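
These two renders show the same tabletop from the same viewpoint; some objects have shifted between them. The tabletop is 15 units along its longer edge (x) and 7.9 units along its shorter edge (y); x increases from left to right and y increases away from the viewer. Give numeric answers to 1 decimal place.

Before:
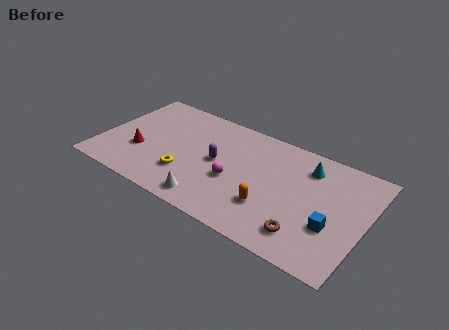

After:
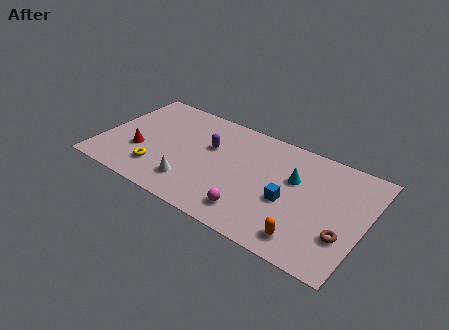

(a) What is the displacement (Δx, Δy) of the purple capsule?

(-0.6, 0.9)

The purple capsule was at about (6.6, 4.1) and moved to about (6.0, 5.0).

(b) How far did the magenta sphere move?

2.1

The magenta sphere was near (7.7, 3.2) before and (9.0, 1.5) after, so it travelled √(1.3² + 1.7²) ≈ 2.1 units.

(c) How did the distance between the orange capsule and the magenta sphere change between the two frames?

+0.8

They were about 2.3 units apart before and 3.1 after — 0.8 units further apart.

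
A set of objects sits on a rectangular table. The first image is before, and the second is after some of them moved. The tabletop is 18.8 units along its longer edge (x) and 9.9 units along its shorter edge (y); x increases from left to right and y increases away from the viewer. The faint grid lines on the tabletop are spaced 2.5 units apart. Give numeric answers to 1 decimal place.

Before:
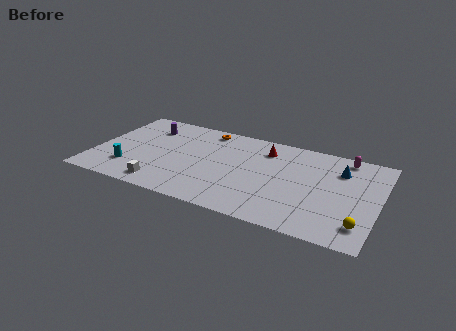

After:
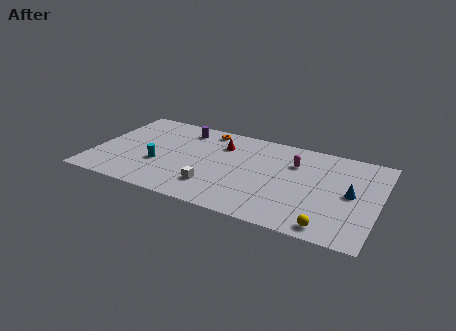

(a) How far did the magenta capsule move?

3.7

The magenta capsule moved from about (16.3, 8.8) to (13.1, 7.0), a distance of √(3.2² + 1.8²) ≈ 3.7.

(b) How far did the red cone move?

2.9

The red cone was near (11.1, 7.8) before and (8.2, 7.3) after, so it travelled √(2.9² + 0.5²) ≈ 2.9 units.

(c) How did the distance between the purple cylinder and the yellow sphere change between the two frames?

-3.1

Before: roughly 15.7 units apart; after: 12.6. That's 3.1 units closer together.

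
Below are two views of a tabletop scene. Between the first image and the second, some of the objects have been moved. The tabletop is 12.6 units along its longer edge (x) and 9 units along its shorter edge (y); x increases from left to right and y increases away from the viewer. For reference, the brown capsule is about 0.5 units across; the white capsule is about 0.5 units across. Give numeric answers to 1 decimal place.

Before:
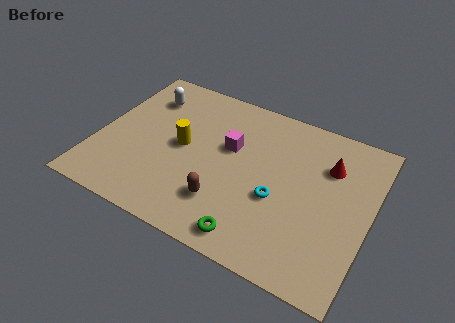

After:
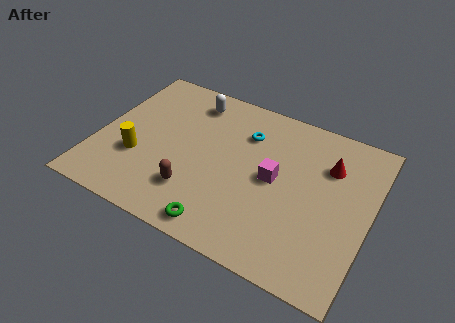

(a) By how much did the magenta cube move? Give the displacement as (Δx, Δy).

(2.2, -0.9)

The magenta cube was at about (6.0, 5.5) and moved to about (8.2, 4.6).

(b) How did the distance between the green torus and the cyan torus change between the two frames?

+3.0

They were about 2.6 units apart before and 5.6 after — 3.0 units further apart.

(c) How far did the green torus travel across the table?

1.4

The green torus was near (7.7, 1.1) before and (6.3, 1.0) after, so it travelled √(1.4² + 0.1²) ≈ 1.4 units.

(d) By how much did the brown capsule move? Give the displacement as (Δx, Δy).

(-1.4, 0.0)

From the two frames, the brown capsule sits at roughly (6.2, 2.3) before and (4.8, 2.3) after.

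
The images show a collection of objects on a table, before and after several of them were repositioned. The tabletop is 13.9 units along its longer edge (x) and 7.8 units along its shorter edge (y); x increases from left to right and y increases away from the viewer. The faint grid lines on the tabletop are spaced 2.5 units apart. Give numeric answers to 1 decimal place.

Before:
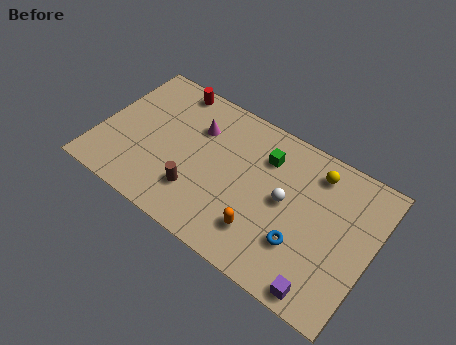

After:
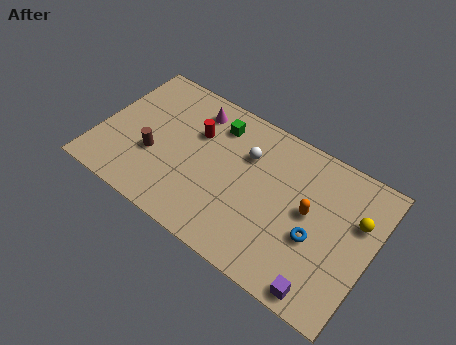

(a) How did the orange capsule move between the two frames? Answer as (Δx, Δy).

(2.0, 2.3)

From the two frames, the orange capsule sits at roughly (8.7, 1.9) before and (10.7, 4.2) after.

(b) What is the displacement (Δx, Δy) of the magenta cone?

(-0.3, 0.9)

The magenta cone started near (4.7, 5.5) and ended near (4.4, 6.4).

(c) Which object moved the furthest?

the orange capsule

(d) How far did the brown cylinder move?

2.5

From (5.3, 2.1) to (2.9, 2.9), the brown cylinder covered √(2.4² + 0.8²) ≈ 2.5 units.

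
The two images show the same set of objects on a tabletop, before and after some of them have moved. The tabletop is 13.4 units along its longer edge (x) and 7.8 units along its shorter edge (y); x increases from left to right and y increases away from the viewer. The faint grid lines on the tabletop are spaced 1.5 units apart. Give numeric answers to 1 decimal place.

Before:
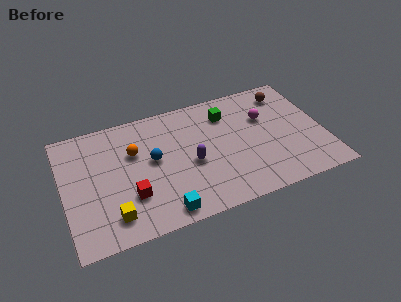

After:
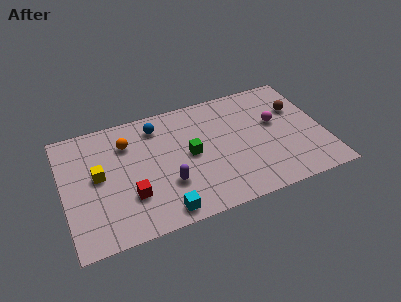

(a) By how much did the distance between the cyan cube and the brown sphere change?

-0.3

Before: roughly 8.9 units apart; after: 8.6. That's 0.3 units closer together.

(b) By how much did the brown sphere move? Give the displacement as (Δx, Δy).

(0.4, -1.2)

The brown sphere was at about (11.8, 6.4) and moved to about (12.2, 5.2).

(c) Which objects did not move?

the cyan cube and the red cube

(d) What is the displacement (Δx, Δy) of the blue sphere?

(0.4, 2.1)

The blue sphere was at about (4.6, 4.3) and moved to about (5.0, 6.4).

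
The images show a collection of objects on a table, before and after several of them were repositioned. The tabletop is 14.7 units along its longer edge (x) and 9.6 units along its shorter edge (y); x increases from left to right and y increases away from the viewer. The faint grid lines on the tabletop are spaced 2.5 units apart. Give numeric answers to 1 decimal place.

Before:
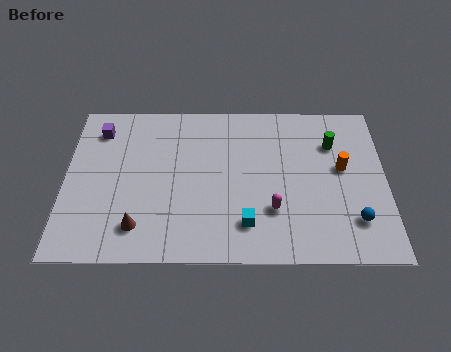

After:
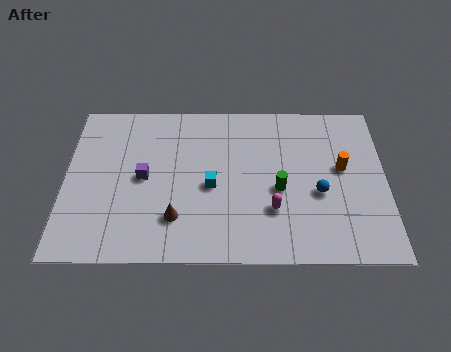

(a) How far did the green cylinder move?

3.8

The green cylinder moved from about (12.3, 6.9) to (9.8, 4.1), a distance of √(2.5² + 2.8²) ≈ 3.8.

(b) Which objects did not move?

the magenta capsule and the orange cylinder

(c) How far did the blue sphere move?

2.3

The blue sphere was near (13.2, 2.3) before and (11.6, 3.9) after, so it travelled √(1.6² + 1.6²) ≈ 2.3 units.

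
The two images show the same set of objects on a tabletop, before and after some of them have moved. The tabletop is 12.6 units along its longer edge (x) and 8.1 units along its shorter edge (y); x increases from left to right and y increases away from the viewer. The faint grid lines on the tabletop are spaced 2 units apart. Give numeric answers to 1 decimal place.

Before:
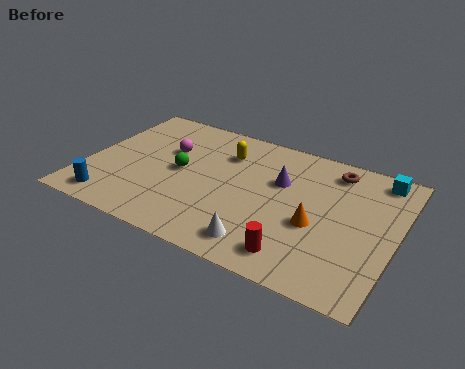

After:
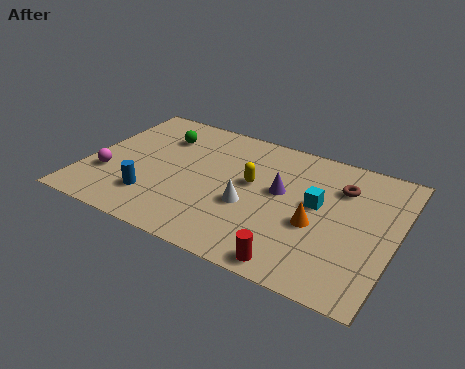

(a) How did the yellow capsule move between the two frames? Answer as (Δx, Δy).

(1.3, -1.4)

From the two frames, the yellow capsule sits at roughly (5.4, 6.0) before and (6.7, 4.6) after.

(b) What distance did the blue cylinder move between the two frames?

1.8

The blue cylinder moved from about (1.4, 1.1) to (3.0, 2.0), a distance of √(1.6² + 0.9²) ≈ 1.8.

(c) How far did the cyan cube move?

3.4

From (11.6, 7.1) to (9.4, 4.5), the cyan cube covered √(2.2² + 2.6²) ≈ 3.4 units.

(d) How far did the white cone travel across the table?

2.1

The white cone moved from about (7.6, 1.3) to (6.8, 3.2), a distance of √(0.8² + 1.9²) ≈ 2.1.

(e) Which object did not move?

the orange cone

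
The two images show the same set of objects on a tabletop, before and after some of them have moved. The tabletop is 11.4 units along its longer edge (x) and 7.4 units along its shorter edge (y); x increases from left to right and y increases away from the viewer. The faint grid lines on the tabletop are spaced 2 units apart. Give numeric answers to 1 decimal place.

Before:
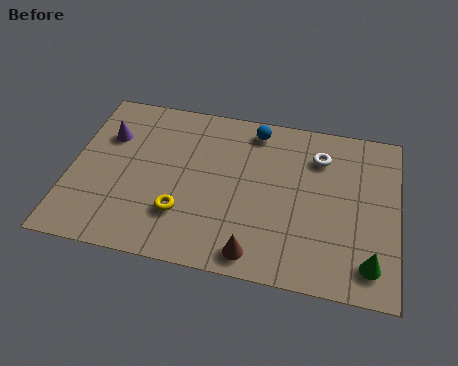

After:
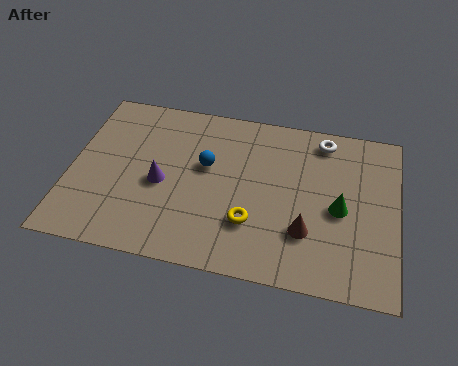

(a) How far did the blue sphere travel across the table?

2.6

The blue sphere was near (6.3, 6.4) before and (4.7, 4.4) after, so it travelled √(1.6² + 2.0²) ≈ 2.6 units.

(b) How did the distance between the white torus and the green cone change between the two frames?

-1.6

The distance was about 4.7 in the first image and 3.1 in the second, so they moved 1.6 units closer together.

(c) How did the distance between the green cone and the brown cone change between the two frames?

-2.3

The distance was about 3.9 in the first image and 1.6 in the second, so they moved 2.3 units closer together.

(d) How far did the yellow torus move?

2.4

The yellow torus was near (4.0, 2.1) before and (6.4, 2.2) after, so it travelled √(2.4² + 0.1²) ≈ 2.4 units.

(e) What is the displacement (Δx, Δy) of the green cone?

(-1.1, 2.1)

The green cone started near (10.5, 1.3) and ended near (9.4, 3.4).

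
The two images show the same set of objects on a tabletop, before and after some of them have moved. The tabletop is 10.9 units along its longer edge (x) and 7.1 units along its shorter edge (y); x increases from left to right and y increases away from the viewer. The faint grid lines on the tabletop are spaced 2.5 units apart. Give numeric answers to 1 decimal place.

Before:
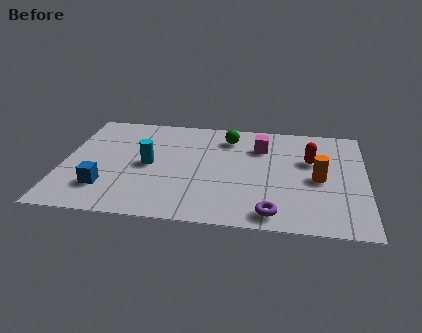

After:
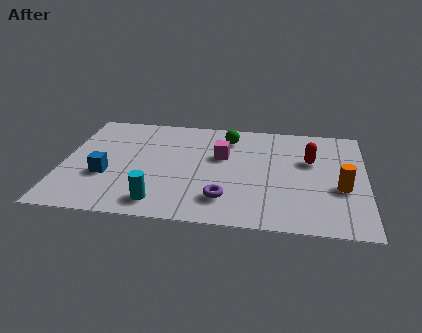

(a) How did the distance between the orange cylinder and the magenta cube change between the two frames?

+1.8

They were about 2.8 units apart before and 4.6 after — 1.8 units further apart.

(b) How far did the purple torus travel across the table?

1.8

The purple torus moved from about (7.6, 0.9) to (5.9, 1.6), a distance of √(1.7² + 0.7²) ≈ 1.8.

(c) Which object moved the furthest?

the cyan cylinder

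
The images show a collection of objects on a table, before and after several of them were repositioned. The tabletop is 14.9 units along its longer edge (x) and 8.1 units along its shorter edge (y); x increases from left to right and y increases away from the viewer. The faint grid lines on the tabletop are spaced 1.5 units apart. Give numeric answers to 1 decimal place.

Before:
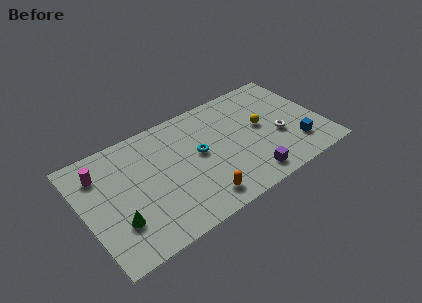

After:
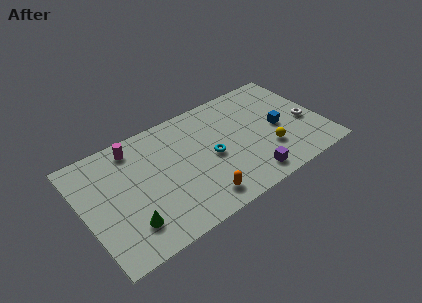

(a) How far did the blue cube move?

2.0

The blue cube moved from about (13.0, 2.0) to (12.2, 3.8), a distance of √(0.8² + 1.8²) ≈ 2.0.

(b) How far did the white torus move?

1.8

From (12.1, 3.2) to (13.9, 3.4), the white torus covered √(1.8² + 0.2²) ≈ 1.8 units.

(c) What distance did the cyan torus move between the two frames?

0.9

The cyan torus moved from about (7.2, 4.4) to (7.9, 3.8), a distance of √(0.7² + 0.6²) ≈ 0.9.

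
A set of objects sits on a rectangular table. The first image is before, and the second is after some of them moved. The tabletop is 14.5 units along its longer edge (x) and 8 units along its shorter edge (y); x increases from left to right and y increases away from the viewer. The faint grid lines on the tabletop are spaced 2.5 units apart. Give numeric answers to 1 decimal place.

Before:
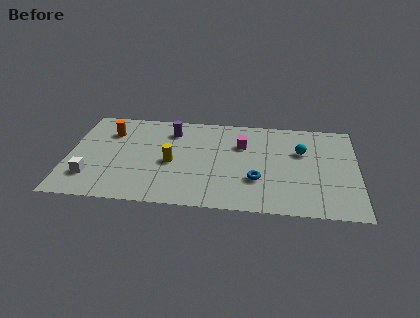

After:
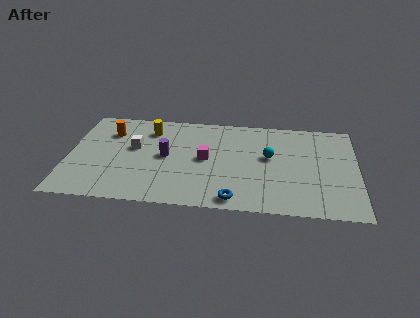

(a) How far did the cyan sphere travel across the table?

1.7

The cyan sphere moved from about (11.7, 5.2) to (10.1, 4.6), a distance of √(1.6² + 0.6²) ≈ 1.7.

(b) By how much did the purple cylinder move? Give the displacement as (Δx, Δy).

(-0.2, -2.2)

The purple cylinder started near (5.1, 6.3) and ended near (4.9, 4.1).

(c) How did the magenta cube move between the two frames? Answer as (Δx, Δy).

(-1.8, -1.4)

From the two frames, the magenta cube sits at roughly (8.7, 5.5) before and (6.9, 4.1) after.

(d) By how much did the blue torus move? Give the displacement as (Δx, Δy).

(-1.1, -1.7)

The blue torus started near (9.5, 2.6) and ended near (8.4, 0.9).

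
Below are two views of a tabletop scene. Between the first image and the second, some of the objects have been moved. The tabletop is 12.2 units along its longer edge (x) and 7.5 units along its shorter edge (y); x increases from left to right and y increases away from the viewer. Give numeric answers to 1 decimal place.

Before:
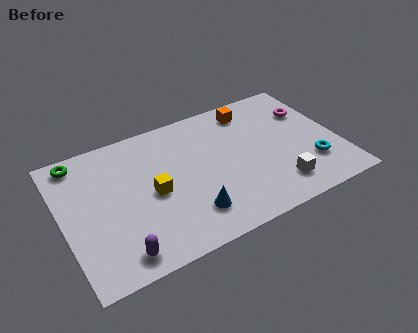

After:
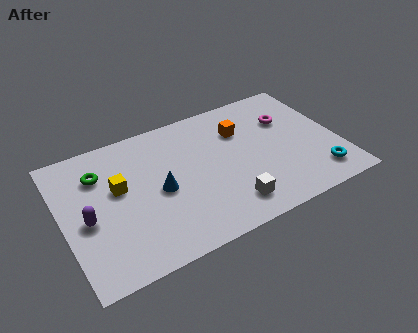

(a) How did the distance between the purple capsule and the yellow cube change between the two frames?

-1.2

They were about 3.1 units apart before and 1.9 after — 1.2 units closer together.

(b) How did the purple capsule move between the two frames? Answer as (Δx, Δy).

(-1.1, 2.3)

From the two frames, the purple capsule sits at roughly (2.1, 1.0) before and (1.0, 3.3) after.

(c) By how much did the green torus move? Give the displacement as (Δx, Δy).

(0.8, -1.1)

The green torus was at about (1.0, 6.6) and moved to about (1.8, 5.5).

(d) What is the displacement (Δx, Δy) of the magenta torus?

(-1.0, -0.1)

The magenta torus started near (11.2, 5.2) and ended near (10.2, 5.1).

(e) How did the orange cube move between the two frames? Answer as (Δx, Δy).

(-0.6, -1.0)

The orange cube was at about (8.7, 6.3) and moved to about (8.1, 5.3).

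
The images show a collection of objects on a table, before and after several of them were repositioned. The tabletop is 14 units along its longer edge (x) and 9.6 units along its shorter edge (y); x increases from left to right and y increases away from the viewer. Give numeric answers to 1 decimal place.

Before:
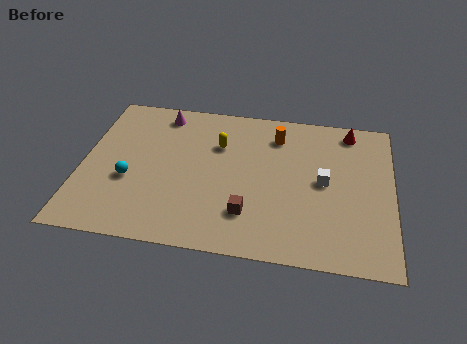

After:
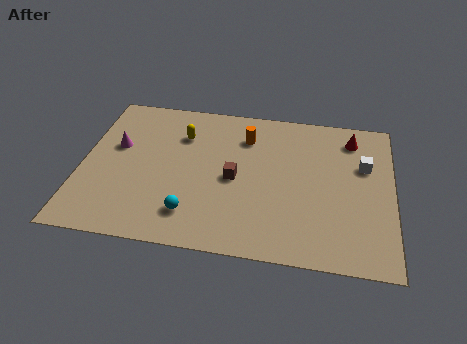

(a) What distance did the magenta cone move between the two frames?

3.1

The magenta cone moved from about (3.4, 8.3) to (1.5, 5.8), a distance of √(1.9² + 2.5²) ≈ 3.1.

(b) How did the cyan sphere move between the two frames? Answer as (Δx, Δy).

(2.9, -1.7)

From the two frames, the cyan sphere sits at roughly (2.2, 3.7) before and (5.1, 2.0) after.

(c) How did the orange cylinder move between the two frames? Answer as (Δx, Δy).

(-1.4, -0.3)

The orange cylinder started near (8.7, 7.6) and ended near (7.3, 7.3).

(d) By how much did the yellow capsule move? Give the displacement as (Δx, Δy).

(-1.7, 0.4)

The yellow capsule was at about (6.1, 6.6) and moved to about (4.4, 7.0).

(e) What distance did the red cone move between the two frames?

0.5

The red cone moved from about (12.0, 8.4) to (12.1, 7.9), a distance of √(0.1² + 0.5²) ≈ 0.5.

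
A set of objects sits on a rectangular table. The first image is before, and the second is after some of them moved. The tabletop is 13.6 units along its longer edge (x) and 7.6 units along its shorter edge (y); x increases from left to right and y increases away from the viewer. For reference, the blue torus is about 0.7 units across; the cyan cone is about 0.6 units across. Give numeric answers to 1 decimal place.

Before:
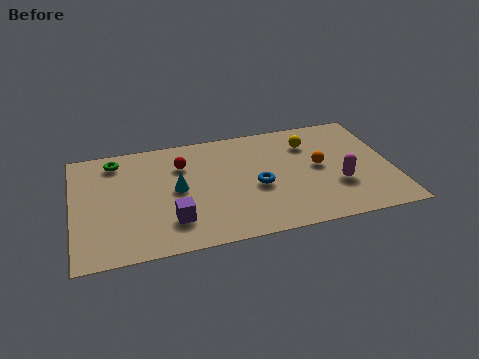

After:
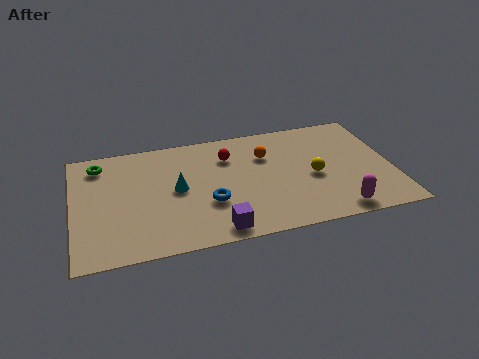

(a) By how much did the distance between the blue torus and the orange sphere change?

+0.9

They were about 2.8 units apart before and 3.7 after — 0.9 units further apart.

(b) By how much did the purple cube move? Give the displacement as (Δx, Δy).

(1.8, -1.0)

The purple cube started near (4.1, 1.9) and ended near (5.9, 0.9).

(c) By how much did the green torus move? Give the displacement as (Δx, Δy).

(-0.7, -0.1)

The green torus was at about (1.9, 6.4) and moved to about (1.2, 6.3).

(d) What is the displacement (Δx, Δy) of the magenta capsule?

(-0.2, -1.7)

The magenta capsule was at about (11.2, 2.6) and moved to about (11.0, 0.9).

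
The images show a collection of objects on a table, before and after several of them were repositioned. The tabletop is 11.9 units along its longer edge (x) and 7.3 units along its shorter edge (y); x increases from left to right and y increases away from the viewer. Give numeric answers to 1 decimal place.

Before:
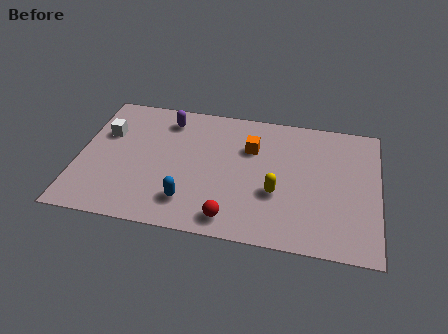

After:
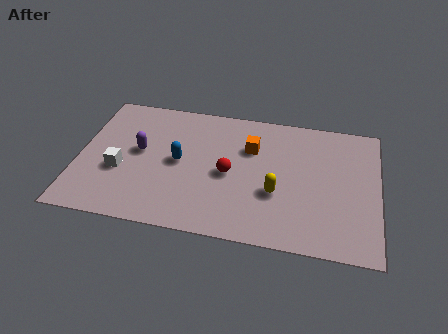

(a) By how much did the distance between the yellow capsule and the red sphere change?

-0.4

The distance was about 2.4 in the first image and 2.0 in the second, so they moved 0.4 units closer together.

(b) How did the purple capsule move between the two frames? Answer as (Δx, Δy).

(-1.0, -2.0)

From the two frames, the purple capsule sits at roughly (3.4, 6.0) before and (2.4, 4.0) after.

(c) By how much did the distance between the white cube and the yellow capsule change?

-1.0

They were about 7.2 units apart before and 6.2 after — 1.0 units closer together.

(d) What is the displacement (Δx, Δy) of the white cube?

(0.7, -2.0)

The white cube was at about (1.0, 4.8) and moved to about (1.7, 2.8).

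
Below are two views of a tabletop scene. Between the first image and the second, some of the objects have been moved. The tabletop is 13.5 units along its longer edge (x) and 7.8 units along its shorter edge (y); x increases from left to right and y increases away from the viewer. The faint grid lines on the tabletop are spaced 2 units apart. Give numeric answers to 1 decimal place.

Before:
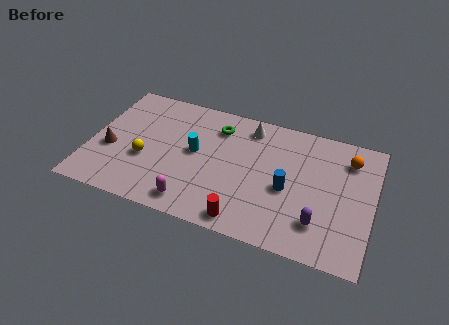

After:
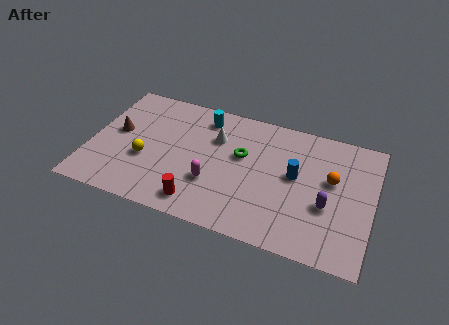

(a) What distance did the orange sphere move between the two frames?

1.7

The orange sphere was near (12.2, 6.1) before and (11.5, 4.6) after, so it travelled √(0.7² + 1.5²) ≈ 1.7 units.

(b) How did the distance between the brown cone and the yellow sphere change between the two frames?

+0.3

The distance was about 1.7 in the first image and 2.0 in the second, so they moved 0.3 units further apart.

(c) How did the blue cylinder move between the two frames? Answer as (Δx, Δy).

(0.3, 0.9)

The blue cylinder started near (9.5, 3.4) and ended near (9.8, 4.3).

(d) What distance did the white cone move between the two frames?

1.9

The white cone moved from about (7.4, 6.6) to (5.9, 5.4), a distance of √(1.5² + 1.2²) ≈ 1.9.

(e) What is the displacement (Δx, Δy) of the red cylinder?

(-2.2, 0.3)

The red cylinder was at about (7.7, 0.9) and moved to about (5.5, 1.2).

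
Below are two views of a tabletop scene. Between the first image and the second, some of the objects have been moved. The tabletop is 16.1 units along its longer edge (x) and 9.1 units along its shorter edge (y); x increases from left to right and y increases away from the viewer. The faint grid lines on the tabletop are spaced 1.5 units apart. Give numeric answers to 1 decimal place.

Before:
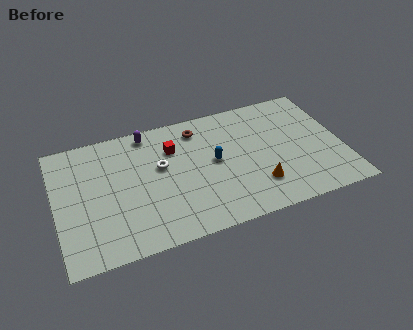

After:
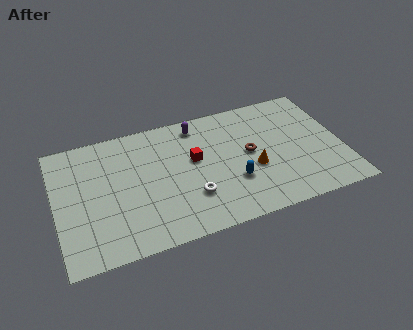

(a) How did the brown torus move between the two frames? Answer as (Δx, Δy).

(2.7, -2.7)

From the two frames, the brown torus sits at roughly (8.2, 7.5) before and (10.9, 4.8) after.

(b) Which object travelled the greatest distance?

the brown torus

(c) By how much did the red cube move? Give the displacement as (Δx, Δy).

(1.1, -1.2)

From the two frames, the red cube sits at roughly (6.7, 6.5) before and (7.8, 5.3) after.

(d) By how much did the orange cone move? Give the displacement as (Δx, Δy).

(-0.1, 1.3)

From the two frames, the orange cone sits at roughly (11.1, 2.3) before and (11.0, 3.6) after.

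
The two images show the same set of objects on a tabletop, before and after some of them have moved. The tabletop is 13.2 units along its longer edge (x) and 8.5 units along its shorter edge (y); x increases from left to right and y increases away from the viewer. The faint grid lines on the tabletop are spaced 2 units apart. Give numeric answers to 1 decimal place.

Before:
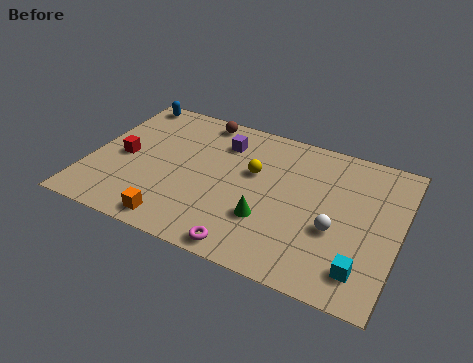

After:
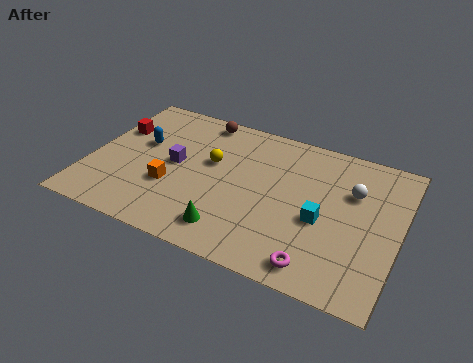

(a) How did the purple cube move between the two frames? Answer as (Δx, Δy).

(-1.8, -2.1)

The purple cube was at about (5.4, 6.5) and moved to about (3.6, 4.4).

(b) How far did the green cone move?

1.8

From (7.8, 2.7) to (6.4, 1.5), the green cone covered √(1.4² + 1.2²) ≈ 1.8 units.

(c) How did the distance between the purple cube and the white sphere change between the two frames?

+1.5

Before: roughly 6.1 units apart; after: 7.6. That's 1.5 units further apart.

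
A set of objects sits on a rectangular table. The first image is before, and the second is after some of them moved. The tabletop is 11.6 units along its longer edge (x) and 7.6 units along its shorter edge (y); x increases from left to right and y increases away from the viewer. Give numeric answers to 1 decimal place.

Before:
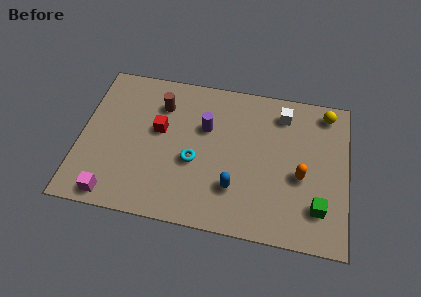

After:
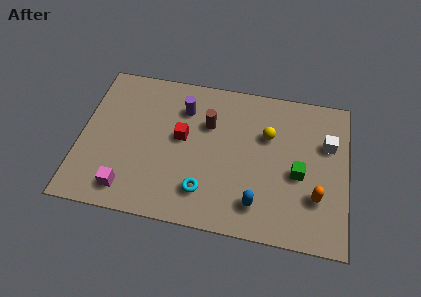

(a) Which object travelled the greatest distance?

the yellow sphere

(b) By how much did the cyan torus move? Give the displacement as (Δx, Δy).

(0.5, -1.4)

From the two frames, the cyan torus sits at roughly (5.0, 3.1) before and (5.5, 1.7) after.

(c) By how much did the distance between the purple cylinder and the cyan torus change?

+2.3

The distance was about 1.8 in the first image and 4.1 in the second, so they moved 2.3 units further apart.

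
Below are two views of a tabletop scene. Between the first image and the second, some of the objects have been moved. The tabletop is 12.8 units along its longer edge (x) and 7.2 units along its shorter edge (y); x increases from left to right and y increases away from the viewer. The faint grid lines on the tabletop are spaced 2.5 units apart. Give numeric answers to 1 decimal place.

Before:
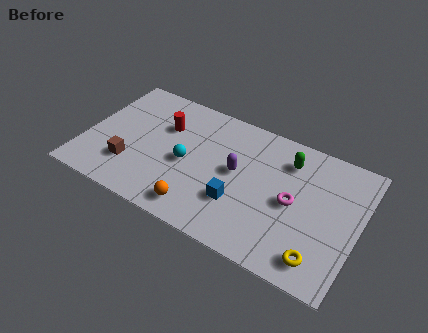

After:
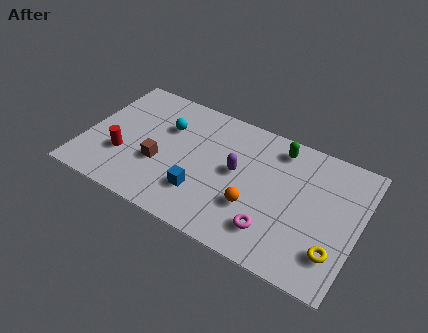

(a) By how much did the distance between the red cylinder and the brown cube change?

-1.4

The distance was about 3.1 in the first image and 1.7 in the second, so they moved 1.4 units closer together.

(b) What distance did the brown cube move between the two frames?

1.5

The brown cube was near (2.3, 2.0) before and (3.6, 2.7) after, so it travelled √(1.3² + 0.7²) ≈ 1.5 units.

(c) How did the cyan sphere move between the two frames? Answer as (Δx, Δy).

(-1.2, 1.6)

The cyan sphere started near (4.8, 3.3) and ended near (3.6, 4.9).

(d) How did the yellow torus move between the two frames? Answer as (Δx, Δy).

(0.6, 0.6)

The yellow torus was at about (11.3, 1.2) and moved to about (11.9, 1.8).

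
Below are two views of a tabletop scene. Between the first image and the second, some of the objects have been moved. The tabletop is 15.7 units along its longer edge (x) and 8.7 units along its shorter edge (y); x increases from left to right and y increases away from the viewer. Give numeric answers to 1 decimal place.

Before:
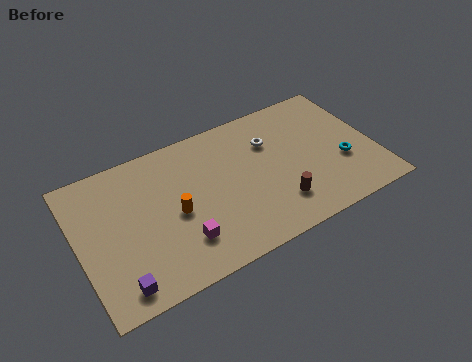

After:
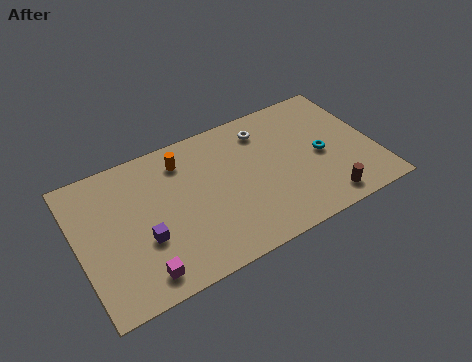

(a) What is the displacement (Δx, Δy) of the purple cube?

(1.6, 2.0)

The purple cube was at about (1.7, 1.2) and moved to about (3.3, 3.2).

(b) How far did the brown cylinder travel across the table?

2.6

From (10.2, 2.1) to (12.6, 1.2), the brown cylinder covered √(2.4² + 0.9²) ≈ 2.6 units.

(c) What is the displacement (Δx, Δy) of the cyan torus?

(-1.0, 0.9)

The cyan torus was at about (13.9, 3.2) and moved to about (12.9, 4.1).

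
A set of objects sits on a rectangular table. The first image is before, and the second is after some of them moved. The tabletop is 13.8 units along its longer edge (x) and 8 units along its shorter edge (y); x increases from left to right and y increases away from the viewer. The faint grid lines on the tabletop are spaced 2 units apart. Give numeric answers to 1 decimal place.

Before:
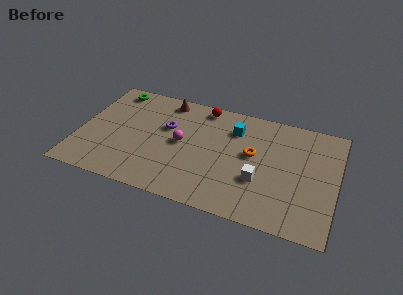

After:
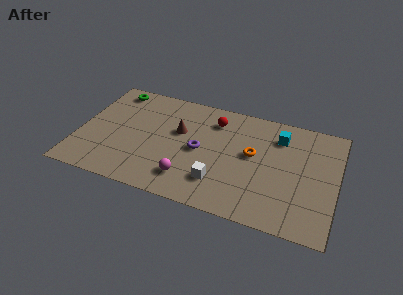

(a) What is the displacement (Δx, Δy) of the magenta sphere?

(0.6, -2.4)

The magenta sphere started near (5.5, 4.1) and ended near (6.1, 1.7).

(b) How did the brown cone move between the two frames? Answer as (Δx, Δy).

(0.9, -2.1)

The brown cone started near (4.4, 7.0) and ended near (5.3, 4.9).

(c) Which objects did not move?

the green torus and the orange torus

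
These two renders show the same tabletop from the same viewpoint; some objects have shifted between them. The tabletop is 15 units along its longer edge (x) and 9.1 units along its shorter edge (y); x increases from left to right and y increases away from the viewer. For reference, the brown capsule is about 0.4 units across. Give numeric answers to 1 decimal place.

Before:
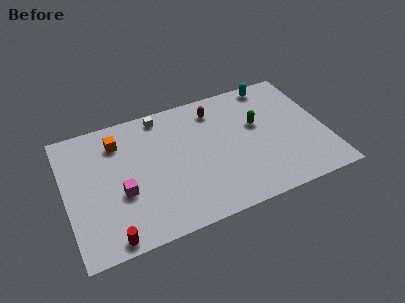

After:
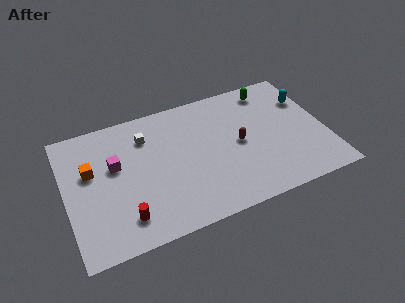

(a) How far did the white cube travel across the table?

1.6

The white cube moved from about (5.8, 8.1) to (4.8, 6.9), a distance of √(1.0² + 1.2²) ≈ 1.6.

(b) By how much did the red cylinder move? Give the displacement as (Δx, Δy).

(0.9, 1.0)

The red cylinder started near (2.2, 0.8) and ended near (3.1, 1.8).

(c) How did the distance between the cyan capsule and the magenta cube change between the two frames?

+0.9

They were about 10.4 units apart before and 11.3 after — 0.9 units further apart.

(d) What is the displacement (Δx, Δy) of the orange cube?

(-1.7, -1.5)

The orange cube started near (3.2, 7.1) and ended near (1.5, 5.6).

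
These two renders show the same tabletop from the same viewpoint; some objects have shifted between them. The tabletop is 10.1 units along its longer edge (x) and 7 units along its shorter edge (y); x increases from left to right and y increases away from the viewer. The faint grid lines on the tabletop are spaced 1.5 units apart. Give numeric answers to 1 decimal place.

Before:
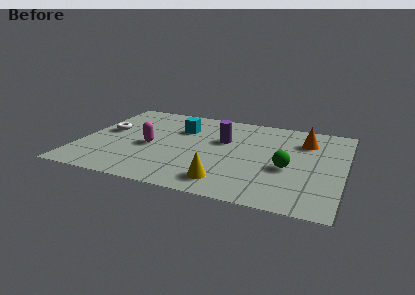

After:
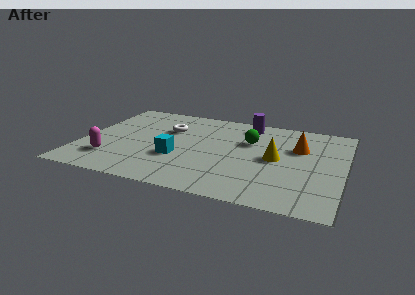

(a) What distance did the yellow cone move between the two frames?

2.9

From (5.8, 1.2) to (7.5, 3.5), the yellow cone covered √(1.7² + 2.3²) ≈ 2.9 units.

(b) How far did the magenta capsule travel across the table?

2.0

The magenta capsule was near (2.7, 3.1) before and (1.3, 1.7) after, so it travelled √(1.4² + 1.4²) ≈ 2.0 units.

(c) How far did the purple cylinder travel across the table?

1.8

The purple cylinder moved from about (5.4, 4.4) to (6.2, 6.0), a distance of √(0.8² + 1.6²) ≈ 1.8.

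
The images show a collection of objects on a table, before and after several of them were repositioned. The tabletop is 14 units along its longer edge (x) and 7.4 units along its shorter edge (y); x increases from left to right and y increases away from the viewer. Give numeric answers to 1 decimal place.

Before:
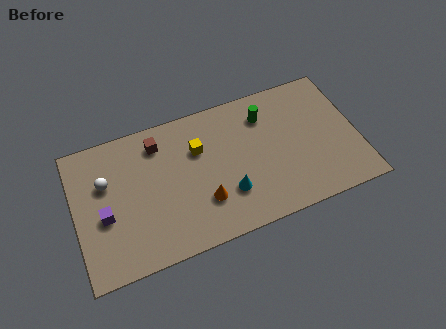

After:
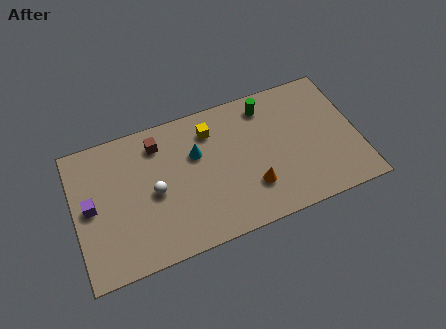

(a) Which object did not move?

the brown cube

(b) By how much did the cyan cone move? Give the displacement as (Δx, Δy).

(-1.3, 2.6)

The cyan cone was at about (7.4, 2.2) and moved to about (6.1, 4.8).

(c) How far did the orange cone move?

2.4

The orange cone was near (6.2, 2.2) before and (8.6, 2.1) after, so it travelled √(2.4² + 0.1²) ≈ 2.4 units.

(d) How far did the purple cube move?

0.9

The purple cube was near (1.4, 3.1) before and (0.8, 3.8) after, so it travelled √(0.6² + 0.7²) ≈ 0.9 units.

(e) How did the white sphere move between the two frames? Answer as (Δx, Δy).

(2.3, -1.3)

The white sphere was at about (1.6, 4.8) and moved to about (3.9, 3.5).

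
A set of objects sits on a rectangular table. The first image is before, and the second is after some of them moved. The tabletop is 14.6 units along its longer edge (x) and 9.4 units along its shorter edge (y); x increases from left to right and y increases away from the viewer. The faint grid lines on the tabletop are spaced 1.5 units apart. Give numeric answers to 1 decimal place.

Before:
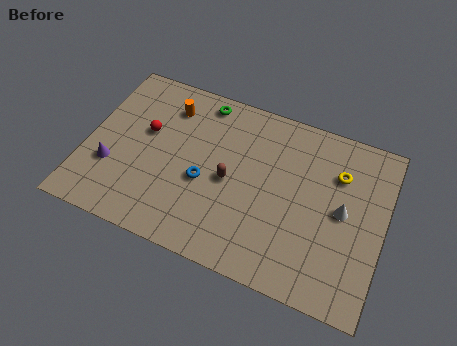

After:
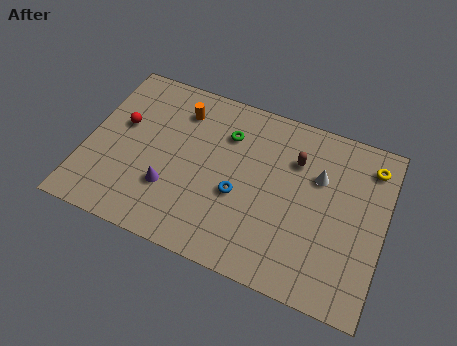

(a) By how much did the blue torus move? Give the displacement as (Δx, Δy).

(1.7, -0.1)

The blue torus was at about (5.9, 3.9) and moved to about (7.6, 3.8).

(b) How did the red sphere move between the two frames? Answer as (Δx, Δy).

(-1.2, 0.0)

The red sphere started near (2.8, 5.6) and ended near (1.6, 5.6).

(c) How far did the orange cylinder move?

0.6

The orange cylinder was near (3.7, 7.4) before and (4.3, 7.4) after, so it travelled √(0.6² + 0.0²) ≈ 0.6 units.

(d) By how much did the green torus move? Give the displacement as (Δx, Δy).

(1.4, -1.4)

The green torus started near (5.3, 8.3) and ended near (6.7, 6.9).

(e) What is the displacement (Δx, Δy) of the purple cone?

(2.9, -0.2)

The purple cone was at about (1.4, 3.1) and moved to about (4.3, 2.9).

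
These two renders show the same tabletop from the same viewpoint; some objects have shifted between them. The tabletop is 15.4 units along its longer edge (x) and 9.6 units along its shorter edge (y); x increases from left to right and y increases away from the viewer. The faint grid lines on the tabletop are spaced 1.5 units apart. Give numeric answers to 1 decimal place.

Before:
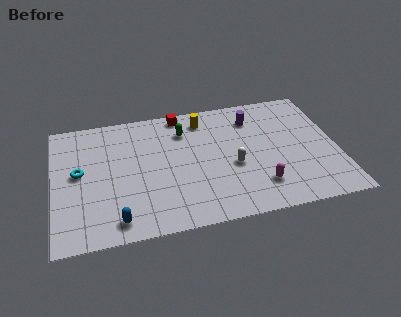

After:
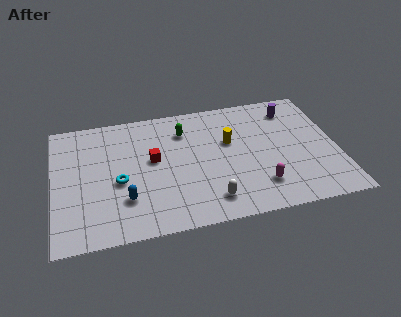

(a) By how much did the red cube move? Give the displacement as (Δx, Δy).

(-1.7, -3.3)

The red cube started near (7.1, 8.7) and ended near (5.4, 5.4).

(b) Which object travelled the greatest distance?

the red cube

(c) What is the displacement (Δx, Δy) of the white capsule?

(-1.4, -2.3)

The white capsule started near (9.7, 4.0) and ended near (8.3, 1.7).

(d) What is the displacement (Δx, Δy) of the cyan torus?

(2.1, -1.1)

The cyan torus was at about (1.4, 5.2) and moved to about (3.5, 4.1).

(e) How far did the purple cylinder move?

2.2

The purple cylinder was near (11.0, 7.5) before and (13.2, 7.8) after, so it travelled √(2.2² + 0.3²) ≈ 2.2 units.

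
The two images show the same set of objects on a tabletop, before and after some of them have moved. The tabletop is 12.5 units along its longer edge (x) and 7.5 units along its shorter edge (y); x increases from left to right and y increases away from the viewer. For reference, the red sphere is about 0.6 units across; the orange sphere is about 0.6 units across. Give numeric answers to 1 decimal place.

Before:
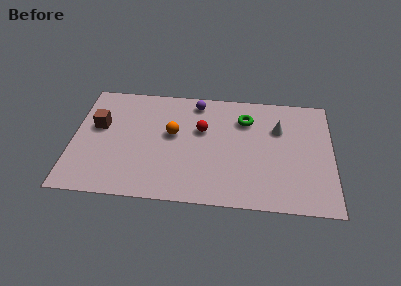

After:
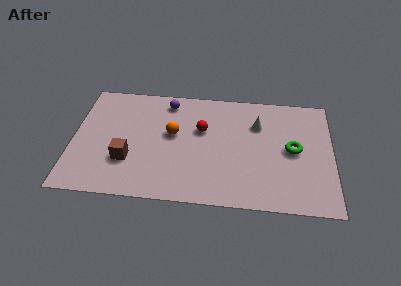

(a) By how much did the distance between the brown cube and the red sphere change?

-0.8

They were about 5.0 units apart before and 4.2 after — 0.8 units closer together.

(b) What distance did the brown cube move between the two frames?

2.6

The brown cube moved from about (1.2, 4.5) to (2.7, 2.4), a distance of √(1.5² + 2.1²) ≈ 2.6.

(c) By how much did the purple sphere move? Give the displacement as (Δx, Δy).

(-1.4, -0.1)

The purple sphere started near (5.9, 6.5) and ended near (4.5, 6.4).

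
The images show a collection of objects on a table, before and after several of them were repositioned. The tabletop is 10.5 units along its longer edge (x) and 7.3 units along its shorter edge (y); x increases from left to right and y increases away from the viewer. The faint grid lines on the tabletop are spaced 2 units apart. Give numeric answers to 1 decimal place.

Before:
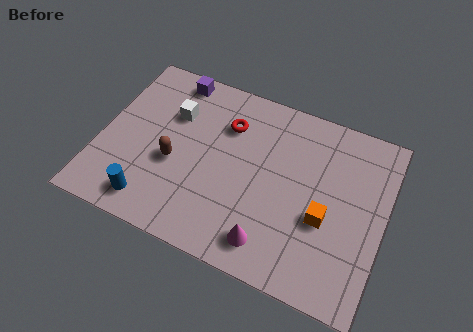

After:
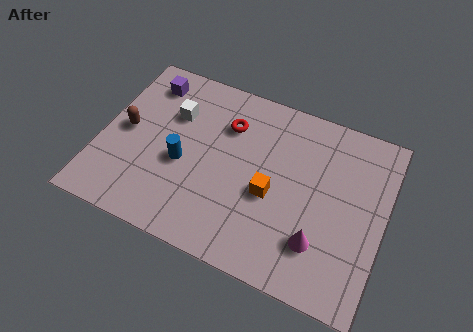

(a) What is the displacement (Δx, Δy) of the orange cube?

(-2.0, 0.2)

The orange cube started near (8.4, 2.9) and ended near (6.4, 3.1).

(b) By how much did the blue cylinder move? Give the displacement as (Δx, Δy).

(0.9, 2.0)

From the two frames, the blue cylinder sits at roughly (2.2, 1.1) before and (3.1, 3.1) after.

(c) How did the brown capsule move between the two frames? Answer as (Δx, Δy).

(-1.9, 0.7)

The brown capsule started near (2.8, 3.0) and ended near (0.9, 3.7).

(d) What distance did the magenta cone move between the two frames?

1.8

The magenta cone moved from about (6.6, 1.2) to (8.3, 1.9), a distance of √(1.7² + 0.7²) ≈ 1.8.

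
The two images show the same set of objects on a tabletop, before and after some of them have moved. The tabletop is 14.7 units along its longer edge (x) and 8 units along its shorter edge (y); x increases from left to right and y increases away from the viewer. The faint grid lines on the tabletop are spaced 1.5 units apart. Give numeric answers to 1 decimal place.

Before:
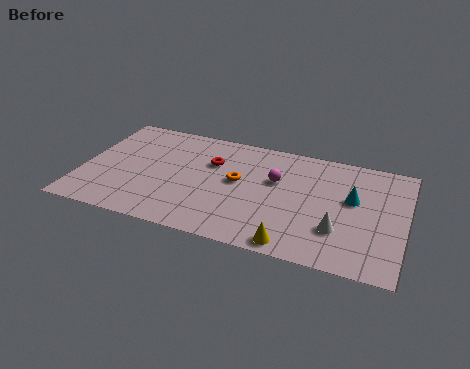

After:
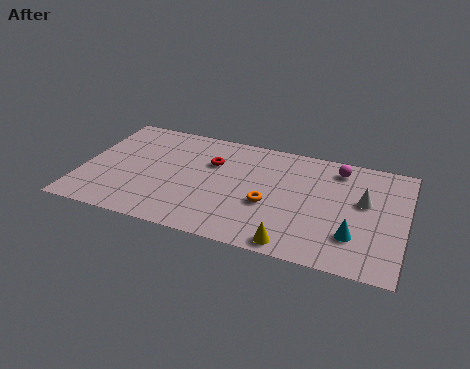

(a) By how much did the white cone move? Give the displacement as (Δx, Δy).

(1.0, 2.3)

From the two frames, the white cone sits at roughly (11.8, 2.4) before and (12.8, 4.7) after.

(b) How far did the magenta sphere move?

3.2

From (8.8, 5.0) to (11.5, 6.7), the magenta sphere covered √(2.7² + 1.7²) ≈ 3.2 units.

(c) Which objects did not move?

the red torus and the yellow cone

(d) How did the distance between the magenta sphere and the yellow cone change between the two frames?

+1.8

They were about 4.3 units apart before and 6.1 after — 1.8 units further apart.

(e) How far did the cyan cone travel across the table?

2.5

The cyan cone moved from about (12.3, 4.7) to (12.5, 2.2), a distance of √(0.2² + 2.5²) ≈ 2.5.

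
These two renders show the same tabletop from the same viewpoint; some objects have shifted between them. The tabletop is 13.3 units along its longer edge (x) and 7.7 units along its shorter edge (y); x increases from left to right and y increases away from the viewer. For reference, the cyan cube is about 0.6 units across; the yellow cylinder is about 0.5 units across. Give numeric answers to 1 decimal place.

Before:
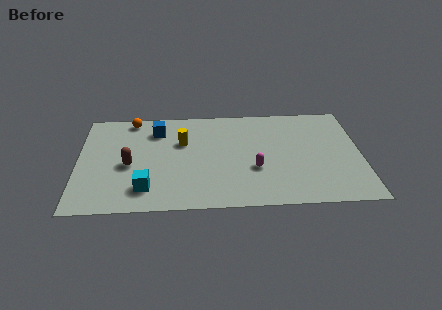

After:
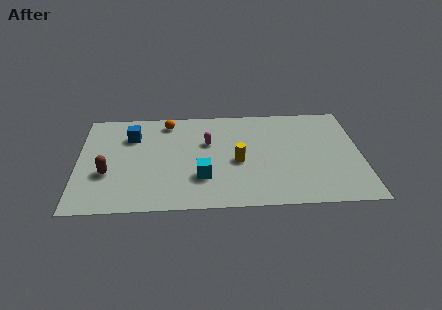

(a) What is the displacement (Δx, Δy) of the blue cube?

(-1.2, -0.4)

The blue cube started near (3.7, 6.0) and ended near (2.5, 5.6).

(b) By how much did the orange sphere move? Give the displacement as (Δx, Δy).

(1.7, -0.3)

From the two frames, the orange sphere sits at roughly (2.5, 6.9) before and (4.2, 6.6) after.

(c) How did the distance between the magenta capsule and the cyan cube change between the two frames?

-2.6

The distance was about 5.2 in the first image and 2.6 in the second, so they moved 2.6 units closer together.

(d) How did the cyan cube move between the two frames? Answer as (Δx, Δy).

(2.6, 0.7)

The cyan cube started near (3.2, 1.6) and ended near (5.8, 2.3).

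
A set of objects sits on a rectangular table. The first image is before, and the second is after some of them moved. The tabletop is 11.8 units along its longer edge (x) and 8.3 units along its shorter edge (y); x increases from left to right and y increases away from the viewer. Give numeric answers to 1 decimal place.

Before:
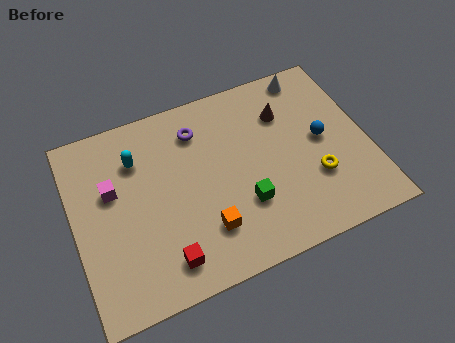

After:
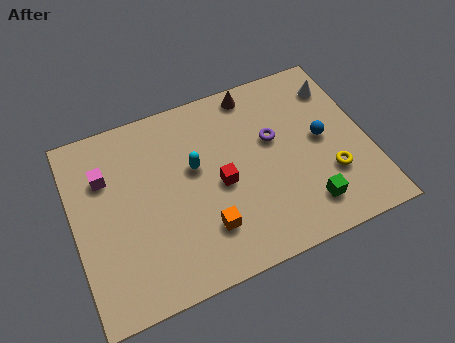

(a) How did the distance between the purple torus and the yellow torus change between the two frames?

-2.6

The distance was about 5.7 in the first image and 3.1 in the second, so they moved 2.6 units closer together.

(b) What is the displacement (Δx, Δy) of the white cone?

(1.0, -0.9)

The white cone was at about (9.9, 7.4) and moved to about (10.9, 6.5).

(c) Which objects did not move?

the blue sphere and the orange cube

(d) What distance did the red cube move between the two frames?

3.5

The red cube moved from about (3.3, 1.4) to (5.8, 3.8), a distance of √(2.5² + 2.4²) ≈ 3.5.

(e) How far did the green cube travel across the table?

2.6

The green cube moved from about (6.6, 2.6) to (9.0, 1.6), a distance of √(2.4² + 1.0²) ≈ 2.6.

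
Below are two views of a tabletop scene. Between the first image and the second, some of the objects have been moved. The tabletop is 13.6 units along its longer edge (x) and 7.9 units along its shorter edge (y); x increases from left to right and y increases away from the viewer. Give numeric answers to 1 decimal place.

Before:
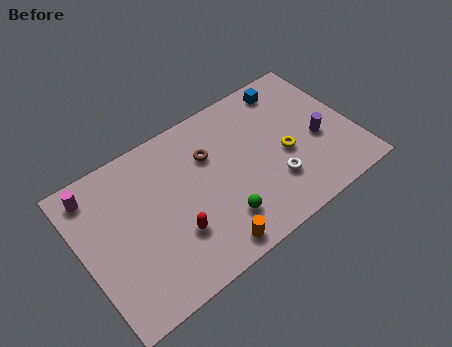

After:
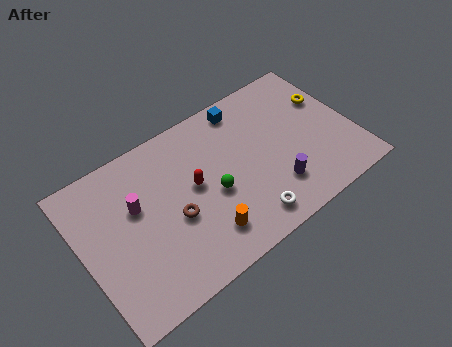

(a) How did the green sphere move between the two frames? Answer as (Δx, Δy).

(-0.1, 1.5)

The green sphere started near (6.5, 1.9) and ended near (6.4, 3.4).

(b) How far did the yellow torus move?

3.2

The yellow torus was near (10.1, 3.4) before and (12.7, 5.2) after, so it travelled √(2.6² + 1.8²) ≈ 3.2 units.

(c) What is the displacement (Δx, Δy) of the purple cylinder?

(-2.5, -1.3)

The purple cylinder started near (11.8, 3.3) and ended near (9.3, 2.0).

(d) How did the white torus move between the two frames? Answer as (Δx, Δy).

(-1.6, -1.1)

From the two frames, the white torus sits at roughly (9.3, 2.3) before and (7.7, 1.2) after.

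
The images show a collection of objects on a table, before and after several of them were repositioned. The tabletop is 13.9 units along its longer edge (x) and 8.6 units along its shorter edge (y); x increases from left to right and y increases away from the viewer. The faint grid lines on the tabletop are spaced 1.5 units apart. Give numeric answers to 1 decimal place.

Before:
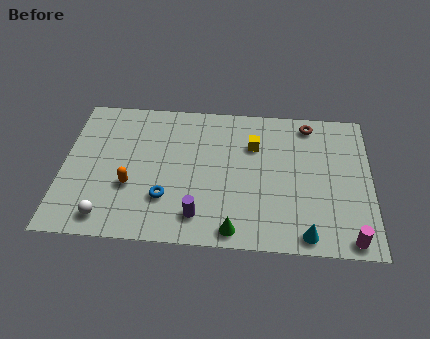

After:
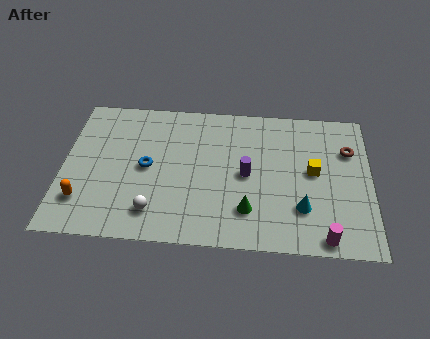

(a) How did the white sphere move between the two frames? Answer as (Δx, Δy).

(2.1, 0.5)

The white sphere was at about (2.1, 1.2) and moved to about (4.2, 1.7).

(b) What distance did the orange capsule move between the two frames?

2.3

The orange capsule moved from about (3.1, 3.1) to (1.0, 2.1), a distance of √(2.1² + 1.0²) ≈ 2.3.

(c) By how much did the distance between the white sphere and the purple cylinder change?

+0.7

The distance was about 4.1 in the first image and 4.8 in the second, so they moved 0.7 units further apart.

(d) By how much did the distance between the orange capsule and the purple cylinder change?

+4.2

The distance was about 3.4 in the first image and 7.6 in the second, so they moved 4.2 units further apart.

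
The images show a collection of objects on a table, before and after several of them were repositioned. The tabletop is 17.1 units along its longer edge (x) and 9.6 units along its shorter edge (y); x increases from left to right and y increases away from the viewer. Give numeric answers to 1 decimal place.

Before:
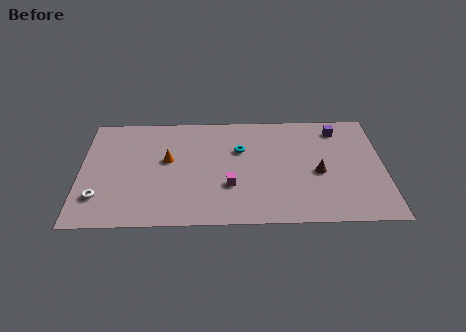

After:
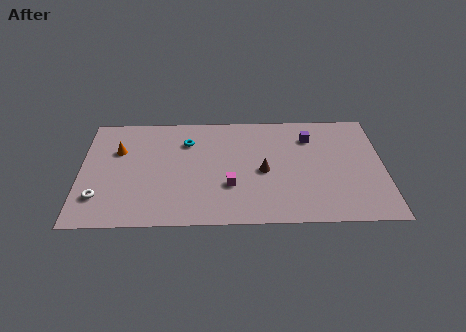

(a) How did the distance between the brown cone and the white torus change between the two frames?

-3.0

Before: roughly 12.4 units apart; after: 9.4. That's 3.0 units closer together.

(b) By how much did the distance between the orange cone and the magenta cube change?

+2.9

They were about 4.2 units apart before and 7.1 after — 2.9 units further apart.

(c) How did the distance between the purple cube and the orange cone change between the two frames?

+0.9

The distance was about 10.0 in the first image and 10.9 in the second, so they moved 0.9 units further apart.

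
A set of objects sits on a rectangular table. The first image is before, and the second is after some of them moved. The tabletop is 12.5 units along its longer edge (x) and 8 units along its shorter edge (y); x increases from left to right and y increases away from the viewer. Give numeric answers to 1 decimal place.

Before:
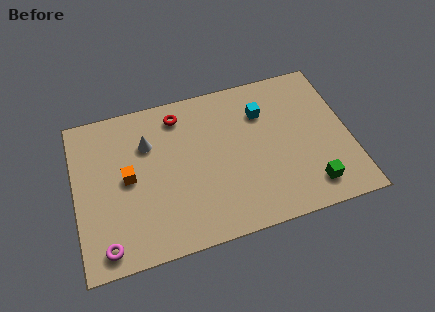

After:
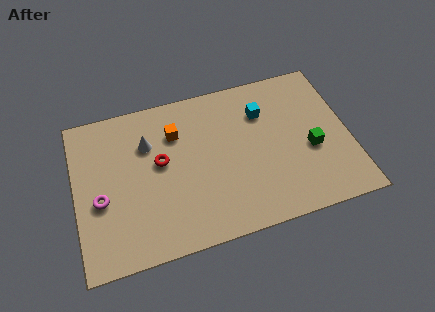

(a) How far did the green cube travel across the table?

1.9

From (10.5, 1.4) to (10.7, 3.3), the green cube covered √(0.2² + 1.9²) ≈ 1.9 units.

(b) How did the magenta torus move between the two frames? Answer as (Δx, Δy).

(-0.1, 2.3)

The magenta torus was at about (1.2, 1.0) and moved to about (1.1, 3.3).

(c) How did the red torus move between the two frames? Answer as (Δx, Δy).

(-1.0, -2.2)

The red torus started near (4.9, 6.7) and ended near (3.9, 4.5).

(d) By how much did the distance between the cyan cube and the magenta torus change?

-0.9

They were about 8.9 units apart before and 8.0 after — 0.9 units closer together.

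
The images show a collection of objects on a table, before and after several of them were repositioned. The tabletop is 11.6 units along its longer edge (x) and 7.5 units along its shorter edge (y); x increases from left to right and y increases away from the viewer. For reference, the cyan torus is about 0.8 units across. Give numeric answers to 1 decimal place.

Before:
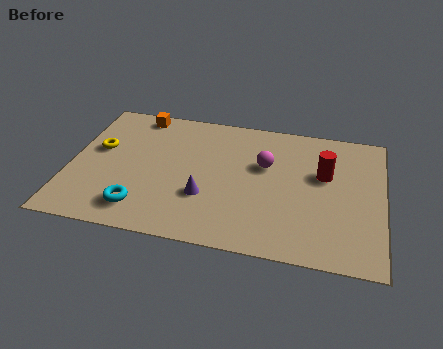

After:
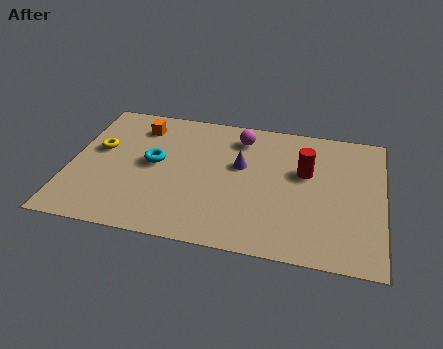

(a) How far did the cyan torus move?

2.6

The cyan torus moved from about (2.8, 1.4) to (3.1, 4.0), a distance of √(0.3² + 2.6²) ≈ 2.6.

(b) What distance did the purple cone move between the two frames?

2.3

From (5.1, 2.5) to (6.3, 4.5), the purple cone covered √(1.2² + 2.0²) ≈ 2.3 units.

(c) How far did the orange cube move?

0.7

The orange cube was near (2.3, 6.7) before and (2.4, 6.0) after, so it travelled √(0.1² + 0.7²) ≈ 0.7 units.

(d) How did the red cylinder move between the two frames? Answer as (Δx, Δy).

(-0.7, 0.0)

The red cylinder was at about (9.4, 4.6) and moved to about (8.7, 4.6).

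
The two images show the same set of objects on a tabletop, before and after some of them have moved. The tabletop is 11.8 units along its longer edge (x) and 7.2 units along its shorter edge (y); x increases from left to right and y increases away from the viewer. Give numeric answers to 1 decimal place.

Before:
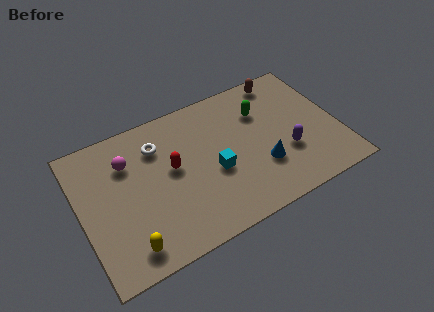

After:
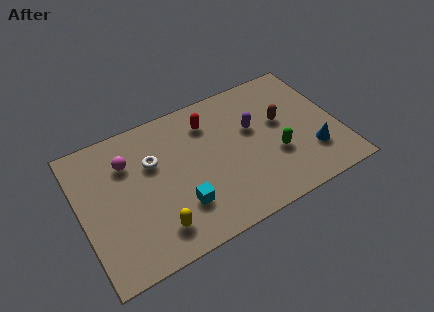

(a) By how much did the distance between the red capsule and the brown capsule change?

-2.5

The distance was about 6.0 in the first image and 3.5 in the second, so they moved 2.5 units closer together.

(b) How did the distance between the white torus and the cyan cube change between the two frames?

-0.5

They were about 3.3 units apart before and 2.8 after — 0.5 units closer together.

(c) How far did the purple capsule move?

2.3

The purple capsule was near (9.3, 2.5) before and (8.0, 4.4) after, so it travelled √(1.3² + 1.9²) ≈ 2.3 units.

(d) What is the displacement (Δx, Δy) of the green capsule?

(0.3, -2.5)

The green capsule started near (8.5, 5.1) and ended near (8.8, 2.6).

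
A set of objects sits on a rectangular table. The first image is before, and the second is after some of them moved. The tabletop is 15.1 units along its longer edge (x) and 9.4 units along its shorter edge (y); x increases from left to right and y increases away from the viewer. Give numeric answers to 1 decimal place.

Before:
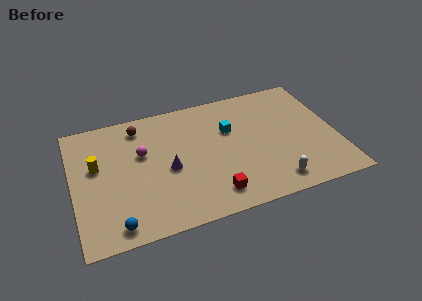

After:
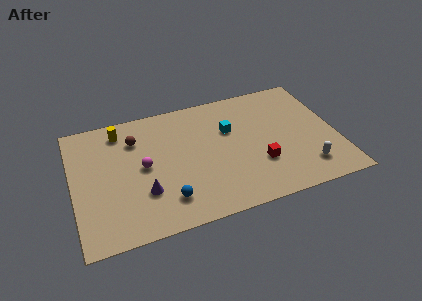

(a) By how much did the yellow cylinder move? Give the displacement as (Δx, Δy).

(1.5, 2.3)

From the two frames, the yellow cylinder sits at roughly (1.4, 5.6) before and (2.9, 7.9) after.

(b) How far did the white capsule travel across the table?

2.0

The white capsule moved from about (11.2, 1.4) to (13.1, 1.9), a distance of √(1.9² + 0.5²) ≈ 2.0.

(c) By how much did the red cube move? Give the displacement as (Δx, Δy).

(2.8, 1.4)

From the two frames, the red cube sits at roughly (7.7, 1.6) before and (10.5, 3.0) after.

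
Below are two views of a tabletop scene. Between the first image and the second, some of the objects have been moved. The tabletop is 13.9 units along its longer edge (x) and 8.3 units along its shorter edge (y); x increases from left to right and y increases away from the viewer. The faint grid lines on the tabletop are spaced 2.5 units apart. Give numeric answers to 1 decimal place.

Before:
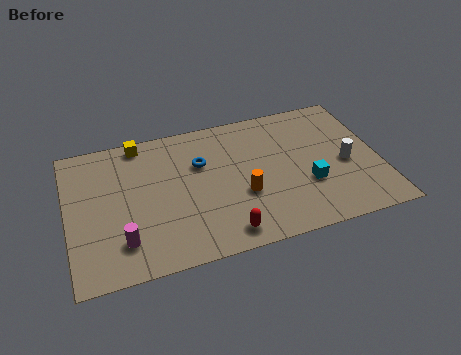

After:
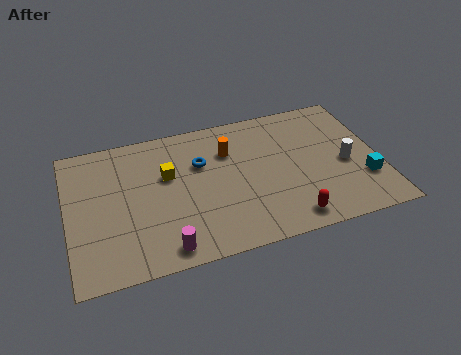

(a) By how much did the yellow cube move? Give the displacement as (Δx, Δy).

(1.1, -2.3)

The yellow cube was at about (3.4, 7.5) and moved to about (4.5, 5.2).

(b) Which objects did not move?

the white cylinder and the blue torus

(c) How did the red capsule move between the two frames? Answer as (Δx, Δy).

(2.9, 0.0)

The red capsule was at about (6.7, 1.1) and moved to about (9.6, 1.1).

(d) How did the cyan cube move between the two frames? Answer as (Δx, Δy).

(2.5, -0.4)

The cyan cube was at about (10.6, 2.9) and moved to about (13.1, 2.5).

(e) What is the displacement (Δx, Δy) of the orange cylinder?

(-0.4, 2.8)

From the two frames, the orange cylinder sits at roughly (7.7, 3.1) before and (7.3, 5.9) after.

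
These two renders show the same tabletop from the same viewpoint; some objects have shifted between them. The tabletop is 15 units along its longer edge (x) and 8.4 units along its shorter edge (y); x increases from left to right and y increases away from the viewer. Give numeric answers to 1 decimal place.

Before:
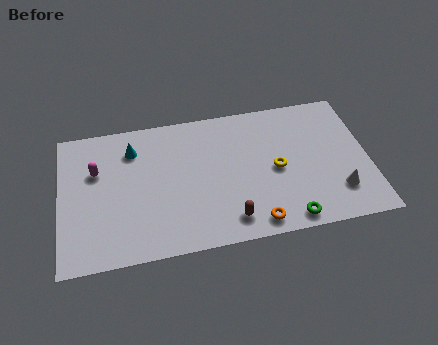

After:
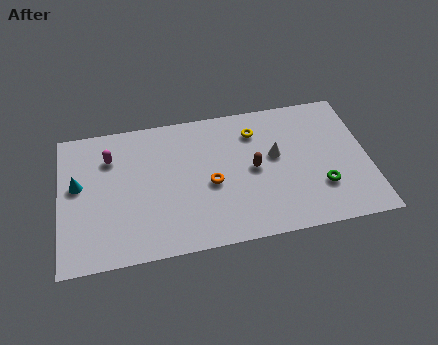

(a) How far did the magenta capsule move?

1.0

From (1.8, 5.5) to (2.5, 6.2), the magenta capsule covered √(0.7² + 0.7²) ≈ 1.0 units.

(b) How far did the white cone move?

4.0

The white cone was near (13.4, 2.1) before and (10.5, 4.8) after, so it travelled √(2.9² + 2.7²) ≈ 4.0 units.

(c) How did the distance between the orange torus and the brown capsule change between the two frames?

+0.9

They were about 1.3 units apart before and 2.2 after — 0.9 units further apart.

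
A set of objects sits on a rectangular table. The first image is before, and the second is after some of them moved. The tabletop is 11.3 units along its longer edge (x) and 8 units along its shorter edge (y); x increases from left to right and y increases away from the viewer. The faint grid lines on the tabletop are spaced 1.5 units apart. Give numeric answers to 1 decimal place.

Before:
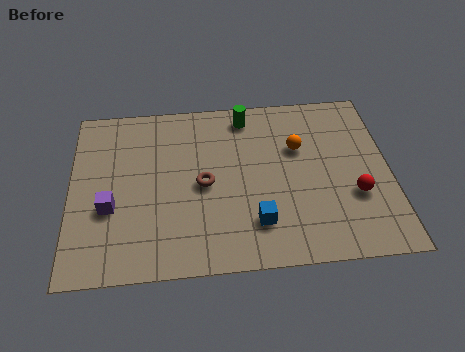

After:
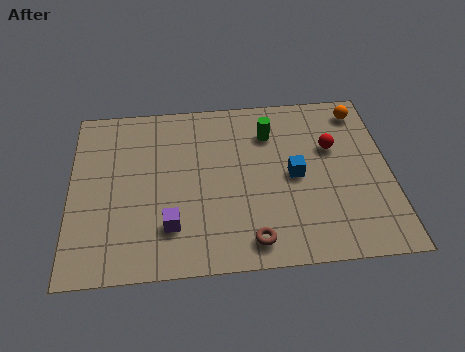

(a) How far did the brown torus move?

3.1

From (4.7, 3.8) to (6.3, 1.1), the brown torus covered √(1.6² + 2.7²) ≈ 3.1 units.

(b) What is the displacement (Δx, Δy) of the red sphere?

(-0.7, 2.3)

The red sphere was at about (10.0, 2.8) and moved to about (9.3, 5.1).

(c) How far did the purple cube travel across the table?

2.3

The purple cube was near (1.4, 3.0) before and (3.5, 2.0) after, so it travelled √(2.1² + 1.0²) ≈ 2.3 units.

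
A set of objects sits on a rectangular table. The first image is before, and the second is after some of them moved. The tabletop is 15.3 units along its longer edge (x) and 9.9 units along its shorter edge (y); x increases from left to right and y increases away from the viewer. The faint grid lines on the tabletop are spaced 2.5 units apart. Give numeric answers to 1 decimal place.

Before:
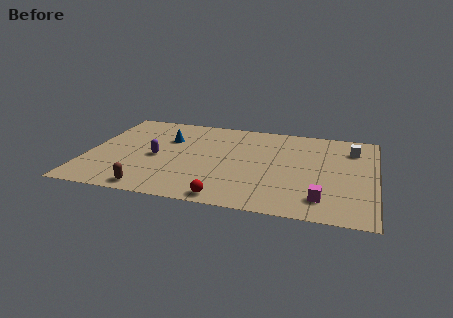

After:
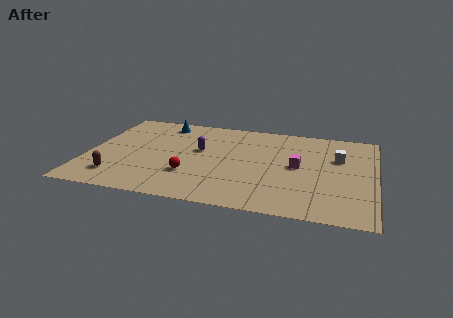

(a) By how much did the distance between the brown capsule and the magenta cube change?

+1.0

They were about 8.9 units apart before and 9.9 after — 1.0 units further apart.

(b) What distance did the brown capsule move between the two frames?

2.1

The brown capsule was near (3.7, 1.0) before and (1.8, 2.0) after, so it travelled √(1.9² + 1.0²) ≈ 2.1 units.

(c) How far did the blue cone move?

1.8

The blue cone moved from about (4.1, 6.7) to (3.7, 8.5), a distance of √(0.4² + 1.8²) ≈ 1.8.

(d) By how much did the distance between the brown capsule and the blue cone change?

+1.1

They were about 5.7 units apart before and 6.8 after — 1.1 units further apart.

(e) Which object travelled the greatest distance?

the magenta cube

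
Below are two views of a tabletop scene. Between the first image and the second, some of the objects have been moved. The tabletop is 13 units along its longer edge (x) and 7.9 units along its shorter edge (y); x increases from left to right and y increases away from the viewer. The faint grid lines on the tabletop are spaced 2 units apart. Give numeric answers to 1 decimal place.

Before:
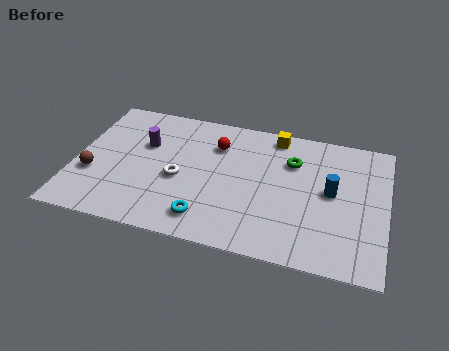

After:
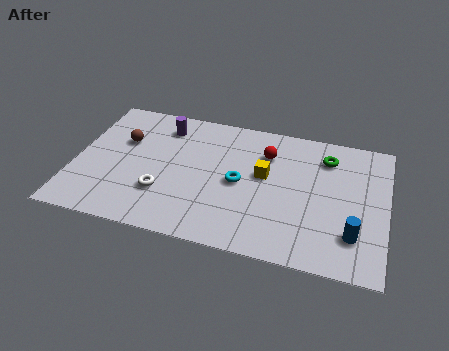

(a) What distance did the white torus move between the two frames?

1.2

From (4.4, 3.4) to (3.8, 2.4), the white torus covered √(0.6² + 1.0²) ≈ 1.2 units.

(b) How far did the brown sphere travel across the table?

2.5

The brown sphere moved from about (0.8, 2.8) to (1.9, 5.1), a distance of √(1.1² + 2.3²) ≈ 2.5.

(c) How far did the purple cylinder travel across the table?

1.5

From (2.8, 5.1) to (3.5, 6.4), the purple cylinder covered √(0.7² + 1.3²) ≈ 1.5 units.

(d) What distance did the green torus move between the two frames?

1.5

The green torus moved from about (9.0, 5.6) to (10.4, 6.2), a distance of √(1.4² + 0.6²) ≈ 1.5.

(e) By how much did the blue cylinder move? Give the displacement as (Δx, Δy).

(1.0, -2.2)

From the two frames, the blue cylinder sits at roughly (10.7, 4.2) before and (11.7, 2.0) after.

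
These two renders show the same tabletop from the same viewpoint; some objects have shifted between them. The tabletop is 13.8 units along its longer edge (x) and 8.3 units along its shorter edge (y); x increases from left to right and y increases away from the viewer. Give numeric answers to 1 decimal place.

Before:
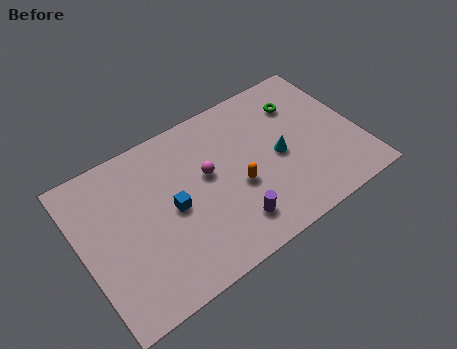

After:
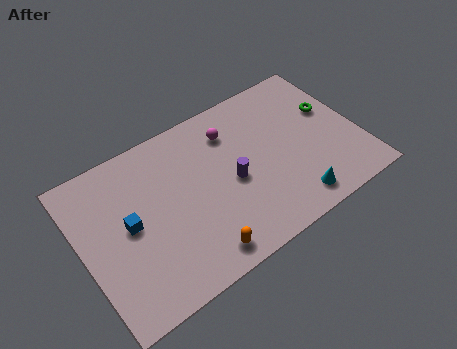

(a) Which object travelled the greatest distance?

the orange capsule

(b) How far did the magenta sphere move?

2.2

The magenta sphere moved from about (6.3, 4.8) to (7.8, 6.4), a distance of √(1.5² + 1.6²) ≈ 2.2.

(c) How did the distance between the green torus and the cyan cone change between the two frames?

+2.0

They were about 2.7 units apart before and 4.7 after — 2.0 units further apart.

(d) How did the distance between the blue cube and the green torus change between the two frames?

+3.2

Before: roughly 7.2 units apart; after: 10.4. That's 3.2 units further apart.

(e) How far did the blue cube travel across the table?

2.1

From (4.4, 4.0) to (2.3, 4.3), the blue cube covered √(2.1² + 0.3²) ≈ 2.1 units.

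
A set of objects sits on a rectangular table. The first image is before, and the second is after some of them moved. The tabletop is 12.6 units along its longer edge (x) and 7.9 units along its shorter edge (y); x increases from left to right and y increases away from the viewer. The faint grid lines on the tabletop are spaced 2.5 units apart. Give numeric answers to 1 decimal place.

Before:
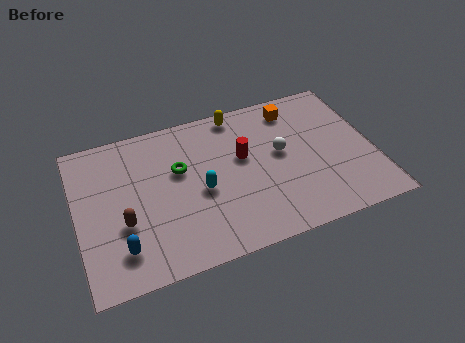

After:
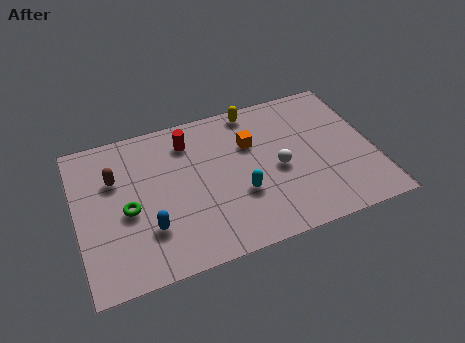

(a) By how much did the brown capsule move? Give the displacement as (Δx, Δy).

(-0.2, 2.4)

The brown capsule started near (1.9, 2.9) and ended near (1.7, 5.3).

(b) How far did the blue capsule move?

1.3

The blue capsule moved from about (1.7, 1.7) to (2.9, 2.3), a distance of √(1.2² + 0.6²) ≈ 1.3.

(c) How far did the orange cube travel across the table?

2.4

From (9.5, 6.6) to (7.5, 5.3), the orange cube covered √(2.0² + 1.3²) ≈ 2.4 units.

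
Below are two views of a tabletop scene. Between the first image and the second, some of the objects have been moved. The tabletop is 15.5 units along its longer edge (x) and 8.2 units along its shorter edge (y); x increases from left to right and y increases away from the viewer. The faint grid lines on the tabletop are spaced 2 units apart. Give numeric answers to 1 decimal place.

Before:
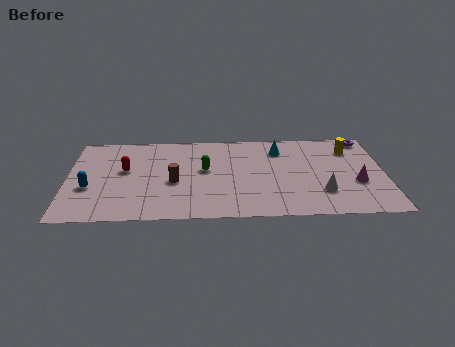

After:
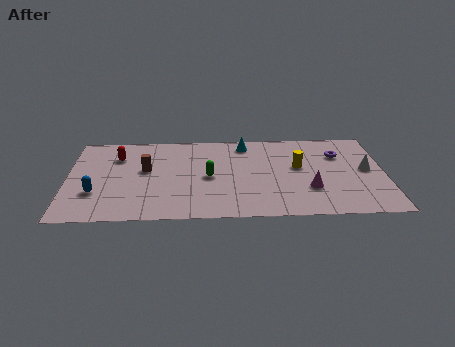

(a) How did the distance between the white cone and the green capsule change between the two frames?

+1.6

They were about 6.1 units apart before and 7.7 after — 1.6 units further apart.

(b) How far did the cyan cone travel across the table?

1.8

The cyan cone was near (10.4, 6.4) before and (8.7, 7.0) after, so it travelled √(1.7² + 0.6²) ≈ 1.8 units.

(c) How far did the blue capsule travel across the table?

0.6

The blue capsule moved from about (1.1, 3.1) to (1.4, 2.6), a distance of √(0.3² + 0.5²) ≈ 0.6.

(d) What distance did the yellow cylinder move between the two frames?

3.1

From (13.9, 6.3) to (11.3, 4.7), the yellow cylinder covered √(2.6² + 1.6²) ≈ 3.1 units.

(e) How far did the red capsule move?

1.4

The red capsule moved from about (2.8, 4.7) to (2.4, 6.0), a distance of √(0.4² + 1.3²) ≈ 1.4.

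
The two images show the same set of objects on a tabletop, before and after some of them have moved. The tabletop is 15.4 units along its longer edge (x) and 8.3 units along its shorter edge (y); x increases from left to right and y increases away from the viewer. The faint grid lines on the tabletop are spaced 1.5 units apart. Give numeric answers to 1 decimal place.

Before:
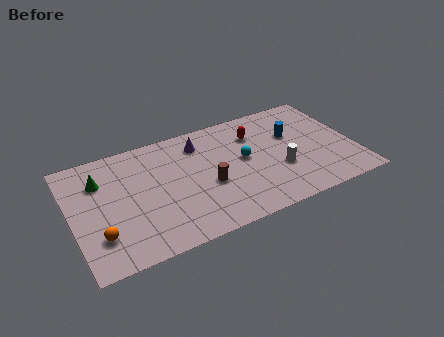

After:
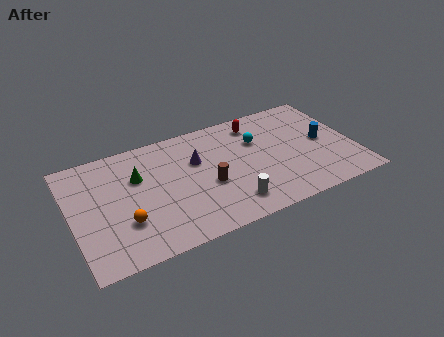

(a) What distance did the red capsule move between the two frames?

0.8

The red capsule was near (10.2, 6.1) before and (10.4, 6.9) after, so it travelled √(0.2² + 0.8²) ≈ 0.8 units.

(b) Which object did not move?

the brown cylinder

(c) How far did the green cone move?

2.1

From (1.7, 6.0) to (3.7, 5.5), the green cone covered √(2.0² + 0.5²) ≈ 2.1 units.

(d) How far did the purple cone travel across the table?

1.2

The purple cone moved from about (7.2, 6.6) to (6.9, 5.4), a distance of √(0.3² + 1.2²) ≈ 1.2.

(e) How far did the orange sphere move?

1.5

From (1.3, 2.2) to (2.7, 2.6), the orange sphere covered √(1.4² + 0.4²) ≈ 1.5 units.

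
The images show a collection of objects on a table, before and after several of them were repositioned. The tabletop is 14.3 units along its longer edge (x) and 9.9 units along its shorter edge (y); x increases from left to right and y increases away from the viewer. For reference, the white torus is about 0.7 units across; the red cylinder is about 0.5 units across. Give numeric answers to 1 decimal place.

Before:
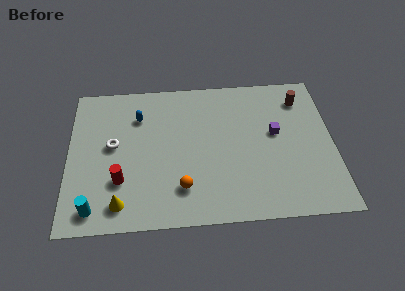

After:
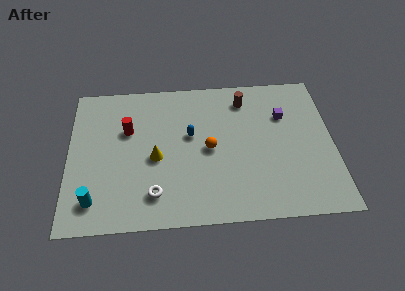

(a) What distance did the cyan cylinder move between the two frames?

0.5

The cyan cylinder was near (1.4, 1.3) before and (1.4, 1.8) after, so it travelled √(0.0² + 0.5²) ≈ 0.5 units.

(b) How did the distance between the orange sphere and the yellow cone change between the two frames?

-0.5

They were about 3.4 units apart before and 2.9 after — 0.5 units closer together.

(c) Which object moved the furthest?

the white torus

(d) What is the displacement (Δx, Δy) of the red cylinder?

(0.4, 3.4)

The red cylinder was at about (2.8, 3.0) and moved to about (3.2, 6.4).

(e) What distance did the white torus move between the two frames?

4.0

The white torus was near (2.4, 5.4) before and (4.6, 2.0) after, so it travelled √(2.2² + 3.4²) ≈ 4.0 units.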